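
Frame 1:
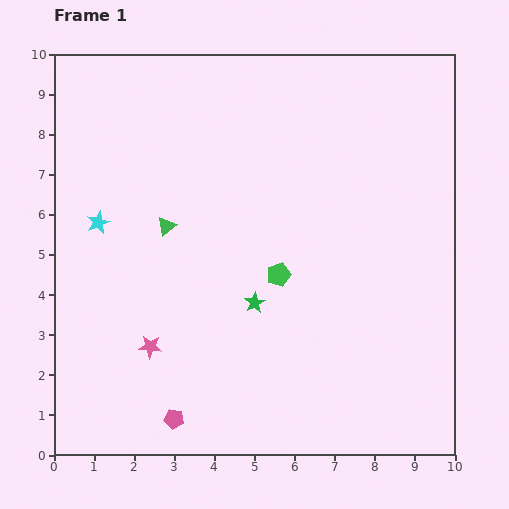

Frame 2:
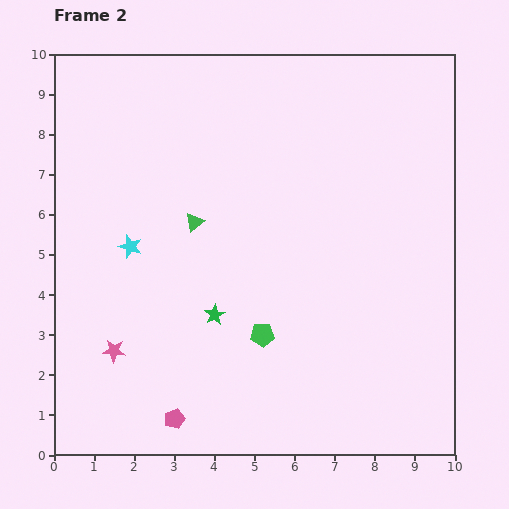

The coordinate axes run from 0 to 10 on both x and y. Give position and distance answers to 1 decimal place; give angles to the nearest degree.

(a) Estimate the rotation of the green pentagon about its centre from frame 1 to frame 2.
16° clockwise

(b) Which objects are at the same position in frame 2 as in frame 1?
the pink pentagon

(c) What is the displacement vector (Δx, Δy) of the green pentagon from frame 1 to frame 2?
(-0.4, -1.5)

The green pentagon was at (5.6, 4.5) in frame 1 and (5.2, 3.0) in frame 2.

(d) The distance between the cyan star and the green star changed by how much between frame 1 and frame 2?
-1.7

Distance in frame 1: 4.4. Distance in frame 2: 2.7.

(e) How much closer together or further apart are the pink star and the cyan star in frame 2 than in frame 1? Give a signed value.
-0.8

Distance in frame 1: 3.4. Distance in frame 2: 2.6.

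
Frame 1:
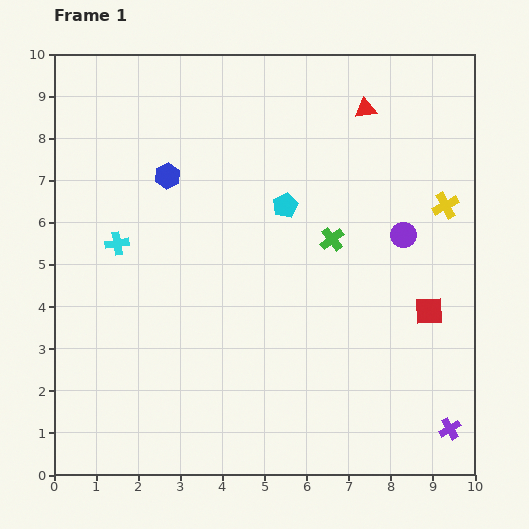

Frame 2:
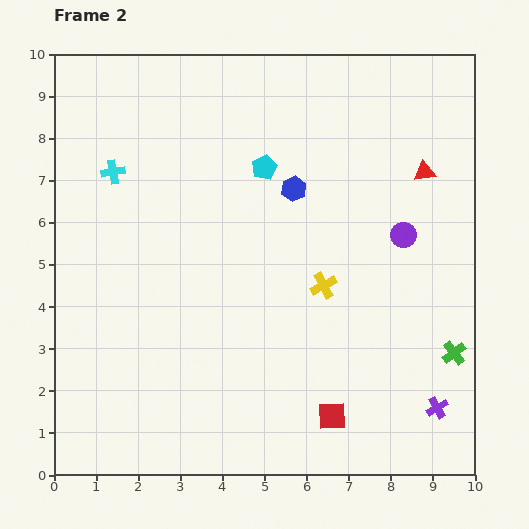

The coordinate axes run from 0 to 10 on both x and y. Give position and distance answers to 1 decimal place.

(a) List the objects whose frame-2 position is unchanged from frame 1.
the purple circle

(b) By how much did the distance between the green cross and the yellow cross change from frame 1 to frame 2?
+0.7

Distance in frame 1: 2.8. Distance in frame 2: 3.5.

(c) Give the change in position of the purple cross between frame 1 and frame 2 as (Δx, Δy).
(-0.3, 0.5)

The purple cross was at (9.4, 1.1) in frame 1 and (9.1, 1.6) in frame 2.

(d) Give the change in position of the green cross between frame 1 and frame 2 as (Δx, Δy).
(2.9, -2.7)

The green cross was at (6.6, 5.6) in frame 1 and (9.5, 2.9) in frame 2.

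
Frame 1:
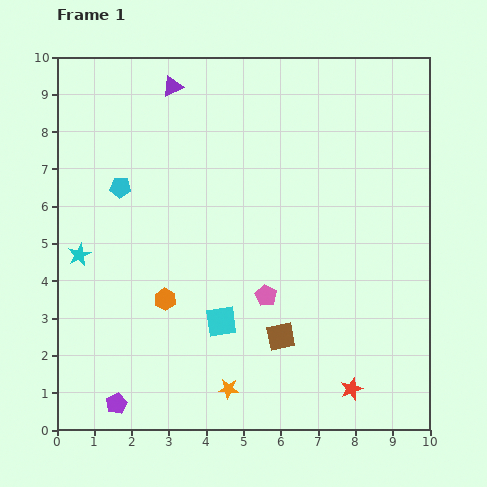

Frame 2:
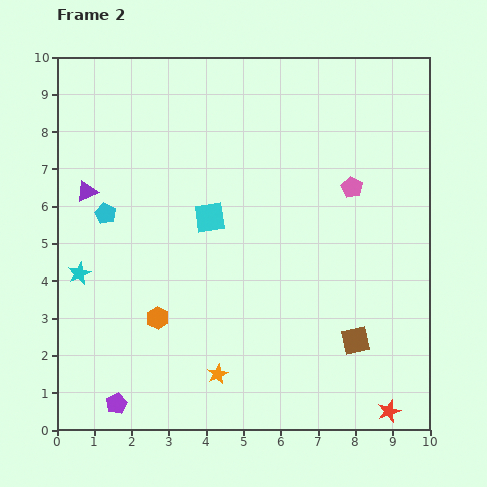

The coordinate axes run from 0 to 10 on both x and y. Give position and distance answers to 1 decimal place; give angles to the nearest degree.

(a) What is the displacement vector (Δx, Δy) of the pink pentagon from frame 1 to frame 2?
(2.3, 2.9)

The pink pentagon was at (5.6, 3.6) in frame 1 and (7.9, 6.5) in frame 2.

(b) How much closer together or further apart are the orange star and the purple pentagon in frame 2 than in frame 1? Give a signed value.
-0.2

Distance in frame 1: 3.0. Distance in frame 2: 2.8.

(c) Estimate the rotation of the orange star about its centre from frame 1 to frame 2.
30° counter-clockwise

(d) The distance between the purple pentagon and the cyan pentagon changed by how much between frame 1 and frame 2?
-0.7

Distance in frame 1: 5.8. Distance in frame 2: 5.1.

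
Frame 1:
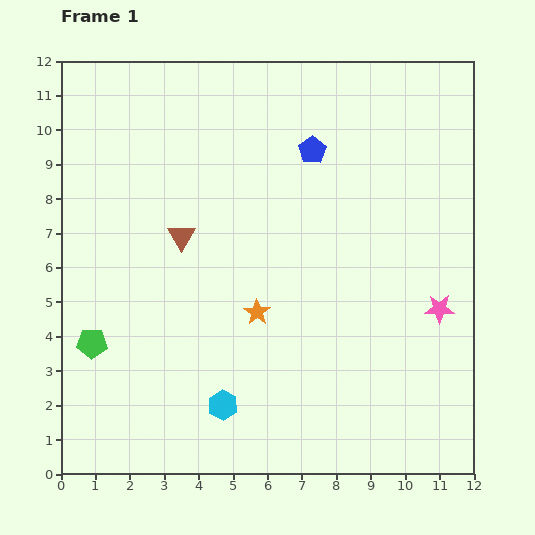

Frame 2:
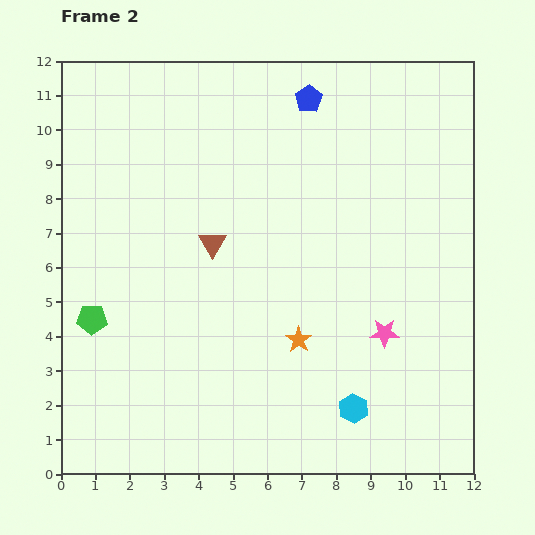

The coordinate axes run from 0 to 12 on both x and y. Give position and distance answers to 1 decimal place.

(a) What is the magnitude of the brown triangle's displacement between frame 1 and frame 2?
0.9

The brown triangle moved from (3.5, 6.9) to (4.4, 6.7), a distance of √(0.9² + 0.2²) ≈ 0.9.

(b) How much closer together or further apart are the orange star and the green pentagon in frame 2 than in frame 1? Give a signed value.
+1.1

Distance in frame 1: 4.9. Distance in frame 2: 6.0.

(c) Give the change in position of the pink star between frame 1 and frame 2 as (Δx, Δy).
(-1.6, -0.7)

The pink star was at (11.0, 4.8) in frame 1 and (9.4, 4.1) in frame 2.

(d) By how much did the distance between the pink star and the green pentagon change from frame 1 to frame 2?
-1.6

Distance in frame 1: 10.1. Distance in frame 2: 8.5.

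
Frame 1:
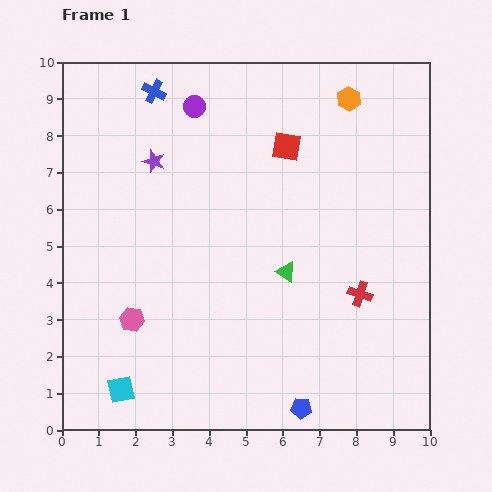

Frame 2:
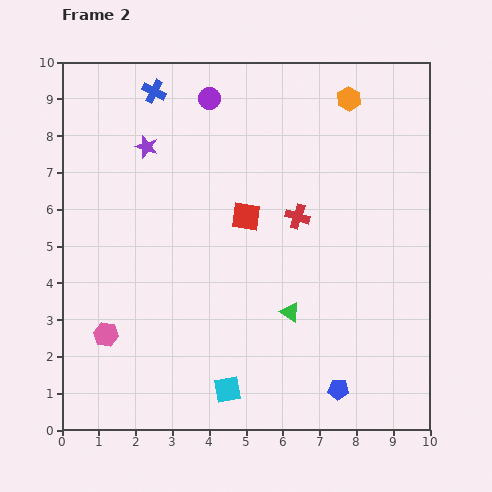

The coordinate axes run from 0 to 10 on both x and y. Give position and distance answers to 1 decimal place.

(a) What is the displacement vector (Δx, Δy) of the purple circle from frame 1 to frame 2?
(0.4, 0.2)

The purple circle was at (3.6, 8.8) in frame 1 and (4.0, 9.0) in frame 2.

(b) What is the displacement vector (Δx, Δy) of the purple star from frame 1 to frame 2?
(-0.2, 0.4)

The purple star was at (2.5, 7.3) in frame 1 and (2.3, 7.7) in frame 2.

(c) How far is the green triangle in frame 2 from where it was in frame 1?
1.1

The green triangle moved from (6.1, 4.3) to (6.2, 3.2), a distance of √(0.1² + 1.1²) ≈ 1.1.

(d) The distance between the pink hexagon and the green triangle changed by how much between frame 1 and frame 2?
+0.6

Distance in frame 1: 4.4. Distance in frame 2: 5.0.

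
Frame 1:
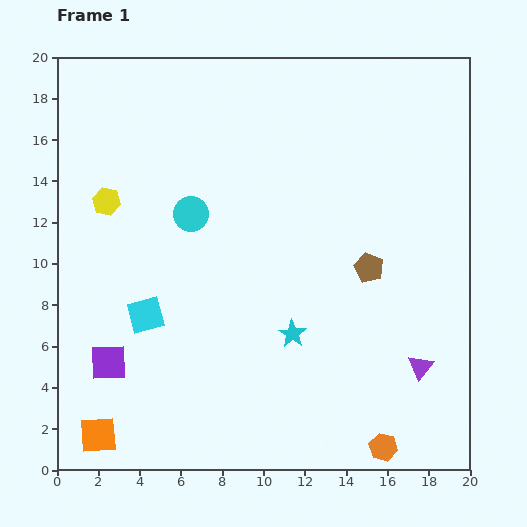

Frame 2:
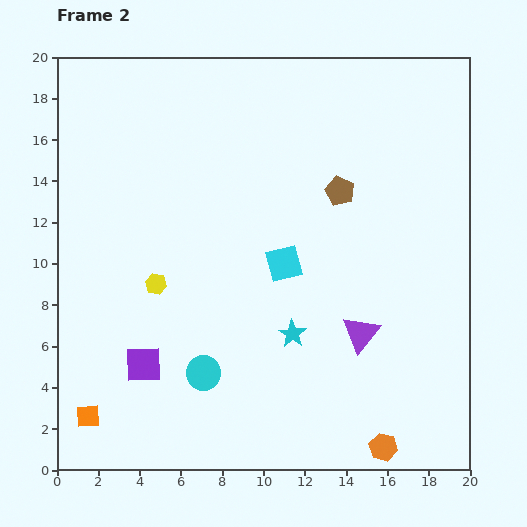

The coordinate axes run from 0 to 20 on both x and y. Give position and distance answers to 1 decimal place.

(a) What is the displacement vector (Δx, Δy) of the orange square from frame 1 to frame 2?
(-0.5, 0.9)

The orange square was at (2.0, 1.7) in frame 1 and (1.5, 2.6) in frame 2.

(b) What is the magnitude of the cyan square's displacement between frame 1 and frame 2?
7.2

The cyan square moved from (4.3, 7.5) to (11.0, 10.0), a distance of √(6.7² + 2.5²) ≈ 7.2.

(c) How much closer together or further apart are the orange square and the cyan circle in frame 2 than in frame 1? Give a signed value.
-5.6

Distance in frame 1: 11.6. Distance in frame 2: 6.0.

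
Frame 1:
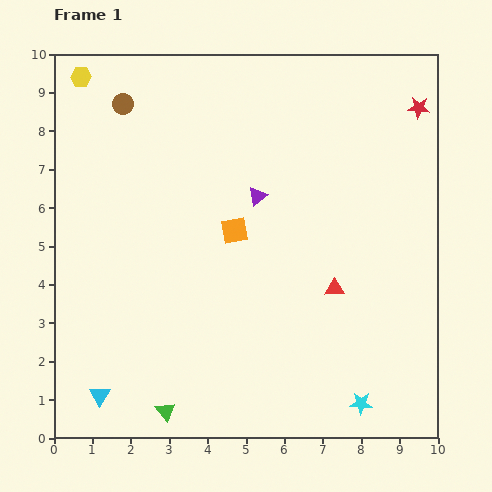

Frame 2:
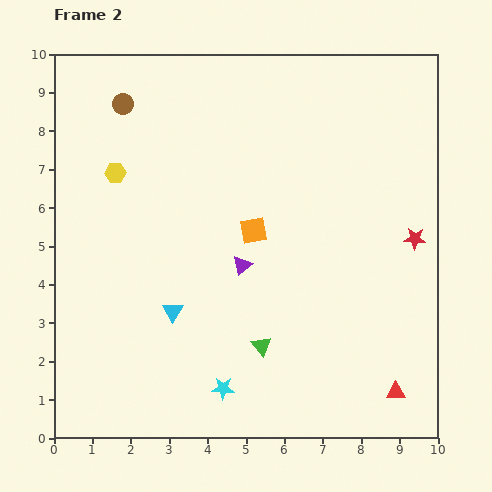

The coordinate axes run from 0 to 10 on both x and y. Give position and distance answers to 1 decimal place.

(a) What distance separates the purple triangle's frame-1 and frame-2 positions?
1.8

The purple triangle moved from (5.3, 6.3) to (4.9, 4.5), a distance of √(0.4² + 1.8²) ≈ 1.8.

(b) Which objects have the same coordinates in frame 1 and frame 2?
the brown circle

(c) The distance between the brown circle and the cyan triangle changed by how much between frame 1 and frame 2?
-2.0

Distance in frame 1: 7.6. Distance in frame 2: 5.6.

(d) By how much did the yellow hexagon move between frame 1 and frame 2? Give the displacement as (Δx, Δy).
(0.9, -2.5)

The yellow hexagon was at (0.7, 9.4) in frame 1 and (1.6, 6.9) in frame 2.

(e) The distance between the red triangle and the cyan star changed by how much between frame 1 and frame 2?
+1.4

Distance in frame 1: 3.1. Distance in frame 2: 4.5.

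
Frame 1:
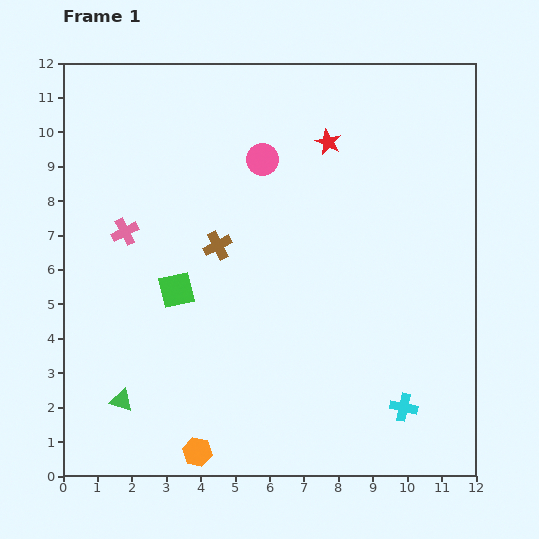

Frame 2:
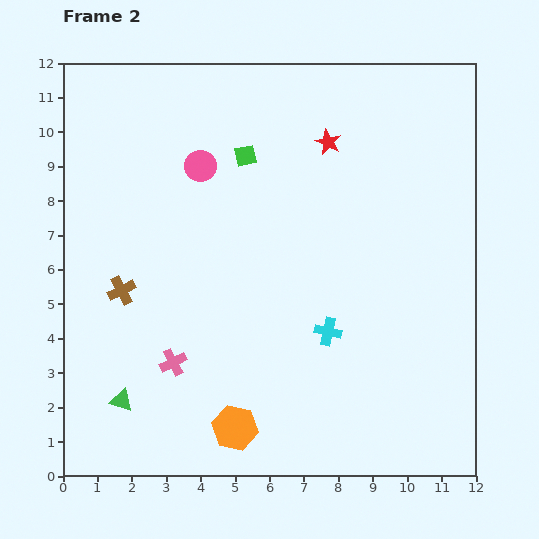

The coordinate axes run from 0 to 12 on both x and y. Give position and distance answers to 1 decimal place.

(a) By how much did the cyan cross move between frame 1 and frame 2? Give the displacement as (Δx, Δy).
(-2.2, 2.2)

The cyan cross was at (9.9, 2.0) in frame 1 and (7.7, 4.2) in frame 2.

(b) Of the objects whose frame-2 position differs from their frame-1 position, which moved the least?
the orange hexagon

(moved 1.3)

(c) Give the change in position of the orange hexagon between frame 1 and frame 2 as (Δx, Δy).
(1.1, 0.7)

The orange hexagon was at (3.9, 0.7) in frame 1 and (5.0, 1.4) in frame 2.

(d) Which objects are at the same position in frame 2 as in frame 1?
the red star, the green triangle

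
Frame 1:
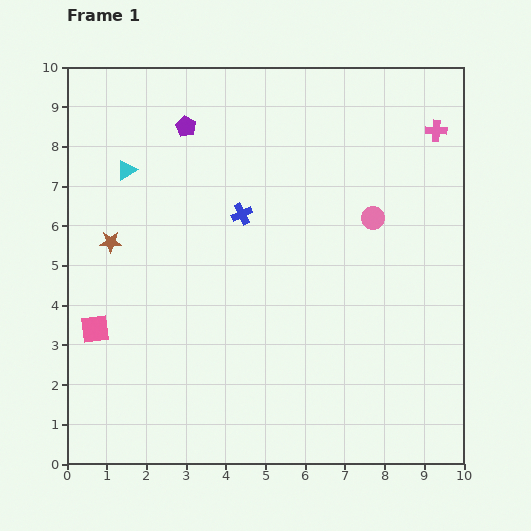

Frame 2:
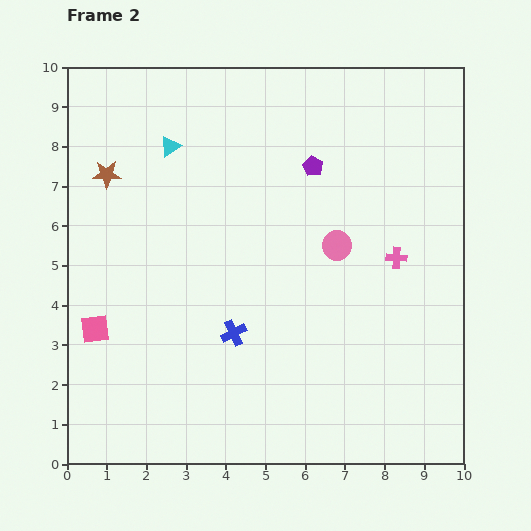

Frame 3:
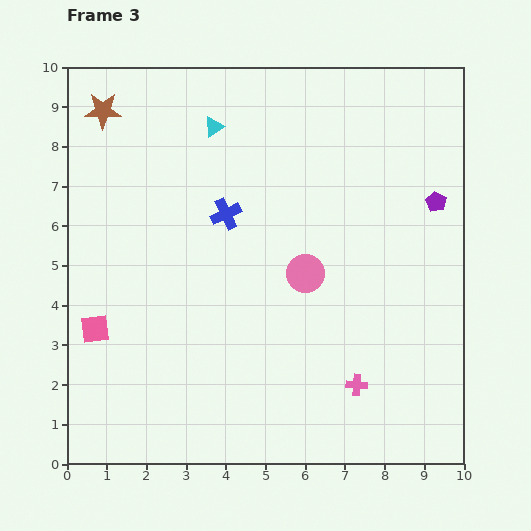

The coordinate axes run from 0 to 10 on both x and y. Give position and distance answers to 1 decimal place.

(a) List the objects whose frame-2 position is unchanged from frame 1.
the pink square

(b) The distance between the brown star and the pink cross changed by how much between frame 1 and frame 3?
+0.7

Distance in frame 1: 8.7. Distance in frame 3: 9.4.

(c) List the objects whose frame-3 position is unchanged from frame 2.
the pink square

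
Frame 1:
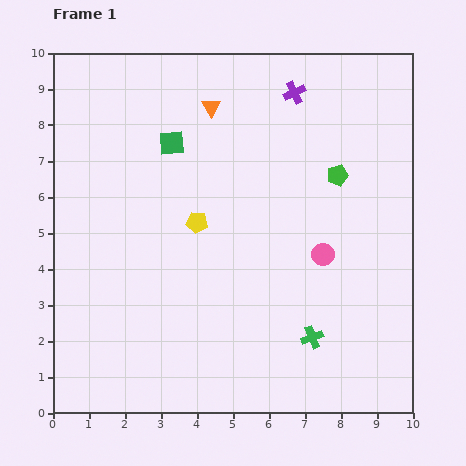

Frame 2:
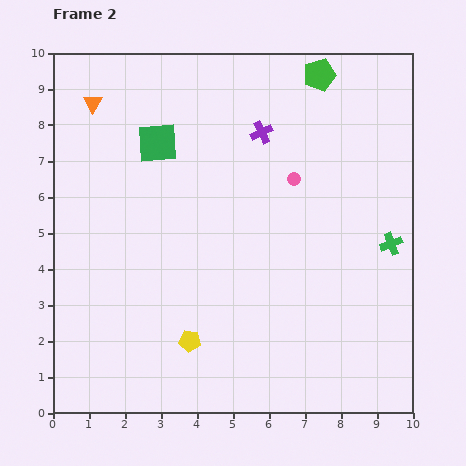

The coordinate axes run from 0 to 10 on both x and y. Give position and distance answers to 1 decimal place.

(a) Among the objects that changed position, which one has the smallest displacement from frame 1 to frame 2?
the green square

(moved 0.4)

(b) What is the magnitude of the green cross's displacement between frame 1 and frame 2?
3.4

The green cross moved from (7.2, 2.1) to (9.4, 4.7), a distance of √(2.2² + 2.6²) ≈ 3.4.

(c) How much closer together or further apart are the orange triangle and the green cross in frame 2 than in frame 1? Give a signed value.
+2.2

Distance in frame 1: 7.0. Distance in frame 2: 9.2.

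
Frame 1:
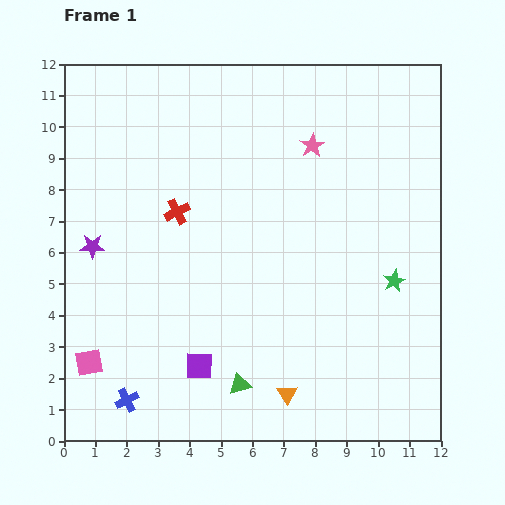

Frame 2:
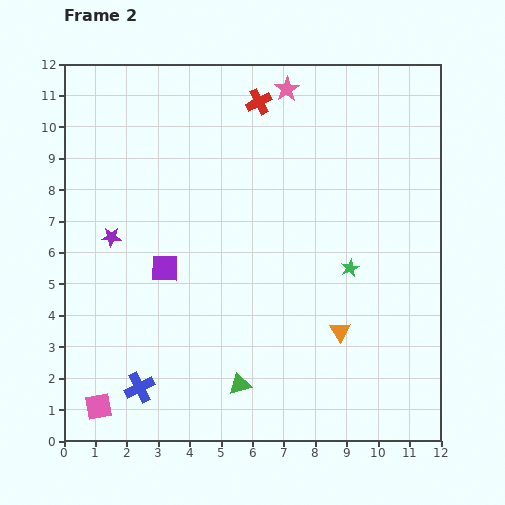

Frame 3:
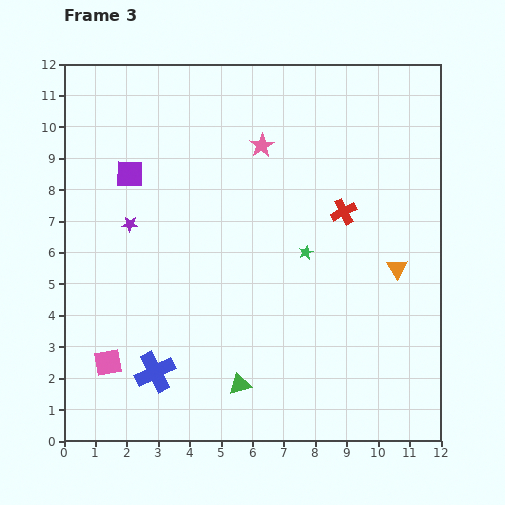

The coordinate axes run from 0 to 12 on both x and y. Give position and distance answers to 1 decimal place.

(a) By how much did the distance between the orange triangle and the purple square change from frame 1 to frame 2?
+3.0

Distance in frame 1: 2.9. Distance in frame 2: 5.9.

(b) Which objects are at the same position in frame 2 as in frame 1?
the green triangle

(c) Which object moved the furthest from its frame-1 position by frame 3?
the purple square

(moved 6.5; next 5.3)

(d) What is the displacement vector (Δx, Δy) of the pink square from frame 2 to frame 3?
(0.3, 1.4)

The pink square was at (1.1, 1.1) in frame 2 and (1.4, 2.5) in frame 3.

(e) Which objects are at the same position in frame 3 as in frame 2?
the green triangle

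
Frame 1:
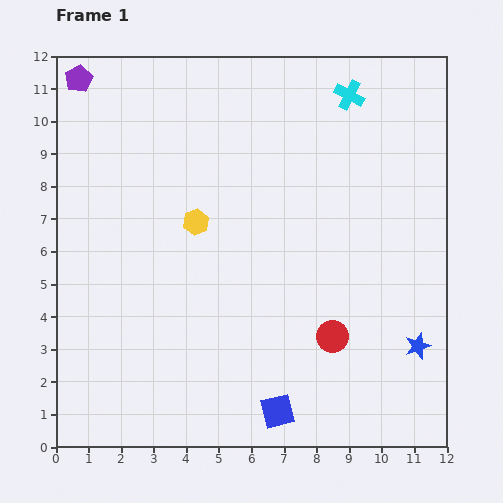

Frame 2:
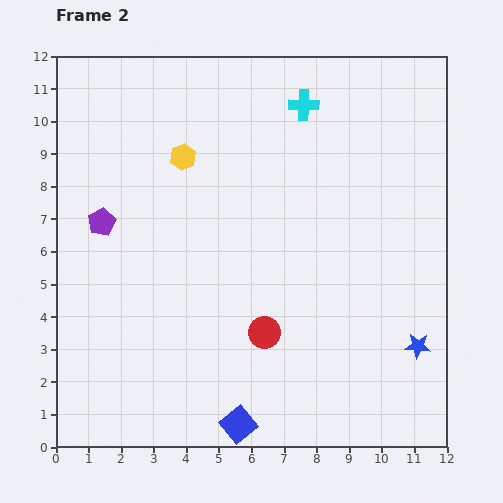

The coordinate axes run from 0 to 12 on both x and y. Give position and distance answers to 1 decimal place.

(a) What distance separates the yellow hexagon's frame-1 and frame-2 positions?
2.0

The yellow hexagon moved from (4.3, 6.9) to (3.9, 8.9), a distance of √(0.4² + 2.0²) ≈ 2.0.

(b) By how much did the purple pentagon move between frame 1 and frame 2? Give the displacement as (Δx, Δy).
(0.7, -4.4)

The purple pentagon was at (0.7, 11.3) in frame 1 and (1.4, 6.9) in frame 2.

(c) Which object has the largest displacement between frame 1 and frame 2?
the purple pentagon

(moved 4.5; next 2.1)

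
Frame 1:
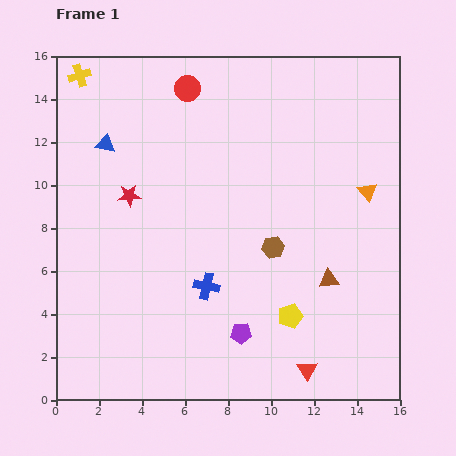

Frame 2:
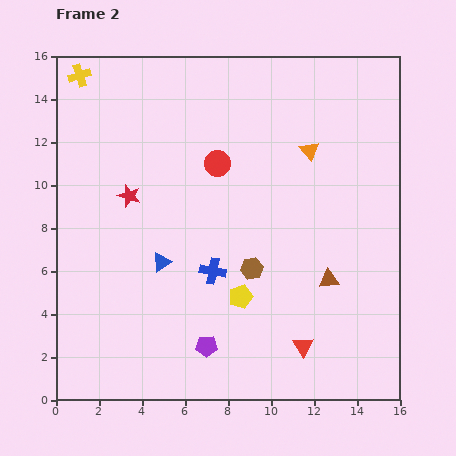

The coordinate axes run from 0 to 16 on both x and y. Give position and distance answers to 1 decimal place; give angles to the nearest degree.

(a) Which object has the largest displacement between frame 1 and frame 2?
the blue triangle

(moved 6.1; next 3.8)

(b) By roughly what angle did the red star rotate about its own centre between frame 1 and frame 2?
22° clockwise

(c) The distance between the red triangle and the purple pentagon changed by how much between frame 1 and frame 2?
+1.0

Distance in frame 1: 3.5. Distance in frame 2: 4.5.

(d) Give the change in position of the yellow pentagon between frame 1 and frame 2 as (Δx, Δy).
(-2.3, 0.9)

The yellow pentagon was at (10.9, 3.9) in frame 1 and (8.6, 4.8) in frame 2.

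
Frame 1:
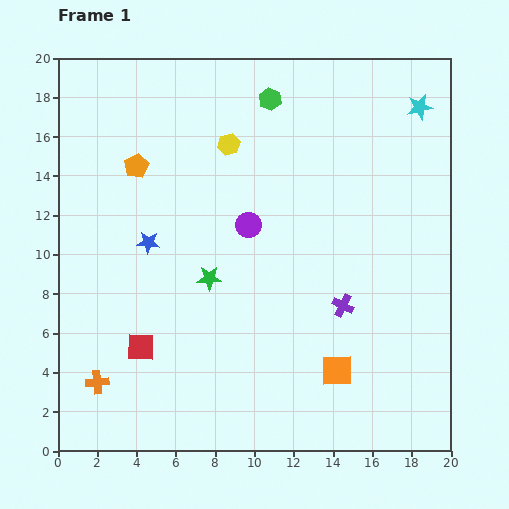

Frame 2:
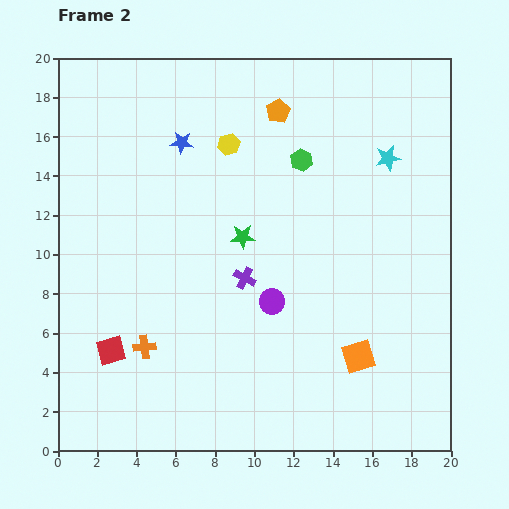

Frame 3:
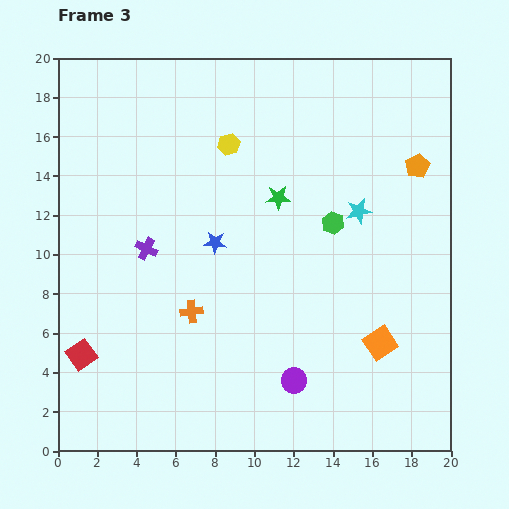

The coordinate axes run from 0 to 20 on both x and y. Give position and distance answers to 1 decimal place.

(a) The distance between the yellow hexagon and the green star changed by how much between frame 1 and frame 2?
-2.1

Distance in frame 1: 6.9. Distance in frame 2: 4.8.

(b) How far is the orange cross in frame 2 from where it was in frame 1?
3.0

The orange cross moved from (2.0, 3.5) to (4.4, 5.3), a distance of √(2.4² + 1.8²) ≈ 3.0.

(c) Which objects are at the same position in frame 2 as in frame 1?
the yellow hexagon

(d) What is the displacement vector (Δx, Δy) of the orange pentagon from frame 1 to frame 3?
(14.3, 0.0)

The orange pentagon was at (4.0, 14.5) in frame 1 and (18.3, 14.5) in frame 3.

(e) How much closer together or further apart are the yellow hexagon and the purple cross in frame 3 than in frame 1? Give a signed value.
-3.2

Distance in frame 1: 10.0. Distance in frame 3: 6.8.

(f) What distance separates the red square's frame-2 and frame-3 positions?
1.5

The red square moved from (2.7, 5.1) to (1.2, 4.9), a distance of √(1.5² + 0.2²) ≈ 1.5.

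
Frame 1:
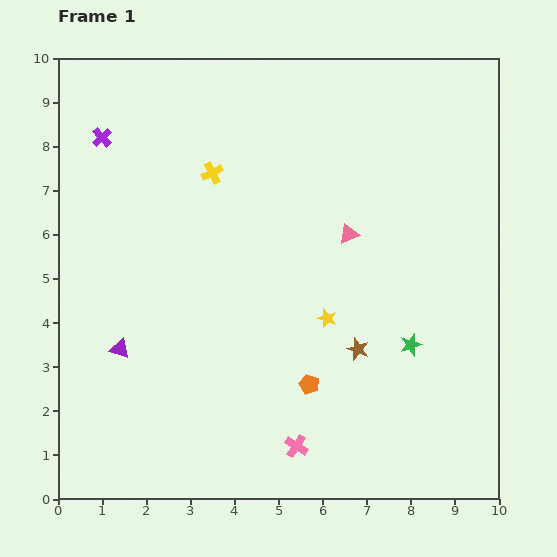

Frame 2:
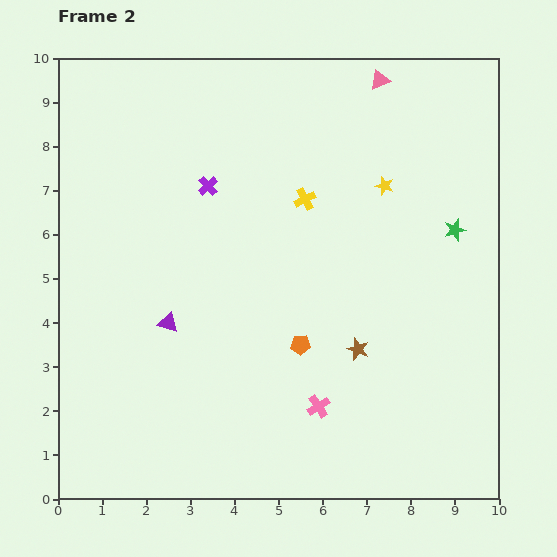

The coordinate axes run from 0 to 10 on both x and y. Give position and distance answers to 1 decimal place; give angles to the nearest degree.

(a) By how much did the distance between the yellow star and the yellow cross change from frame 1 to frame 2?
-2.4

Distance in frame 1: 4.2. Distance in frame 2: 1.8.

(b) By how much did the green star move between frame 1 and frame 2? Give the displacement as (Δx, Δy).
(1.0, 2.6)

The green star was at (8.0, 3.5) in frame 1 and (9.0, 6.1) in frame 2.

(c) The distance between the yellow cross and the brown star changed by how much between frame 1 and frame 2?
-1.6

Distance in frame 1: 5.2. Distance in frame 2: 3.6.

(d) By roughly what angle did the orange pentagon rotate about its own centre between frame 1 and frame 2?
23° counter-clockwise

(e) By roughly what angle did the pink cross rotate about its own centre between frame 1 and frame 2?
25° clockwise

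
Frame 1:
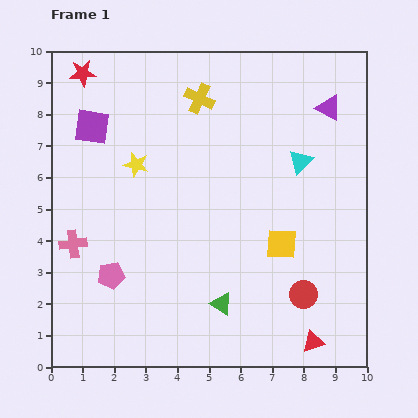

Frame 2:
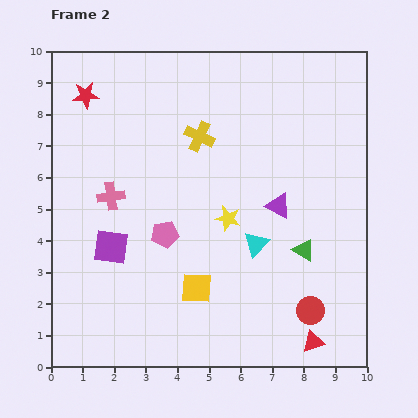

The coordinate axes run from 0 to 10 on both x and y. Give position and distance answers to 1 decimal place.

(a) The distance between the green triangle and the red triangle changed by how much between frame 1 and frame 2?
-0.2

Distance in frame 1: 3.1. Distance in frame 2: 2.9.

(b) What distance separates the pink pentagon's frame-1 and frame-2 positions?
2.1

The pink pentagon moved from (1.9, 2.9) to (3.6, 4.2), a distance of √(1.7² + 1.3²) ≈ 2.1.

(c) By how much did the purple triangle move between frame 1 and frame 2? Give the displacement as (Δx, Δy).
(-1.6, -3.1)

The purple triangle was at (8.8, 8.2) in frame 1 and (7.2, 5.1) in frame 2.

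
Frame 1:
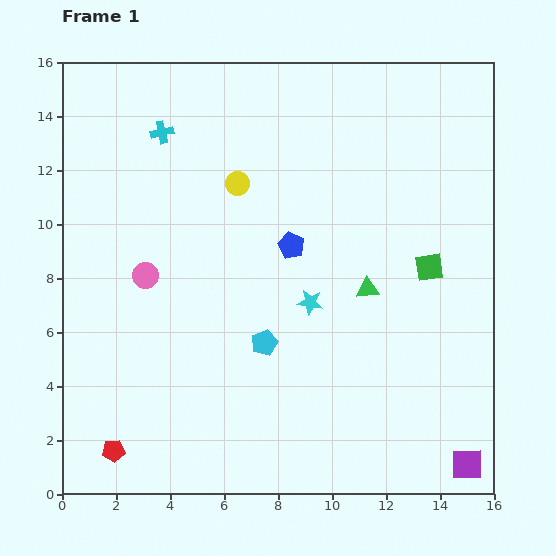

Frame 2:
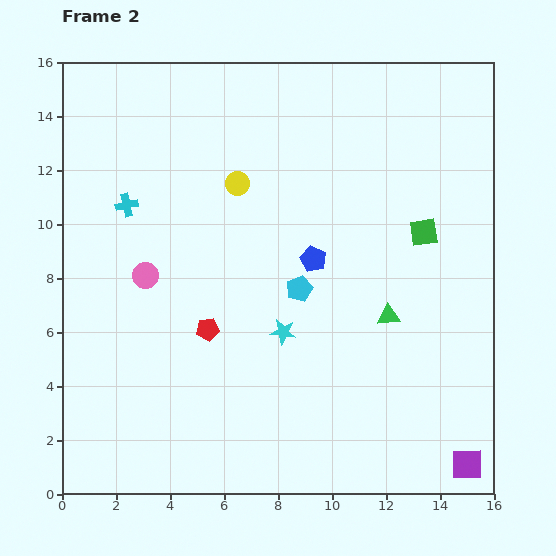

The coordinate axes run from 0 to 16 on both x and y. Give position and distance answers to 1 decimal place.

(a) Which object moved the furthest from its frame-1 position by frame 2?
the red pentagon

(moved 5.7; next 3.0)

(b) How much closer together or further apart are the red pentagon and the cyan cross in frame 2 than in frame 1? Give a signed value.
-6.4

Distance in frame 1: 11.9. Distance in frame 2: 5.5.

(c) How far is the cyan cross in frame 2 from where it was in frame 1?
3.0

The cyan cross moved from (3.7, 13.4) to (2.4, 10.7), a distance of √(1.3² + 2.7²) ≈ 3.0.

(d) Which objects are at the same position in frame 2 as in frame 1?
the pink circle, the yellow circle, the purple square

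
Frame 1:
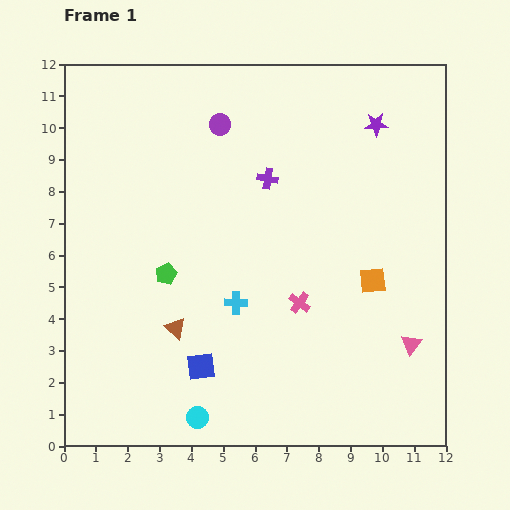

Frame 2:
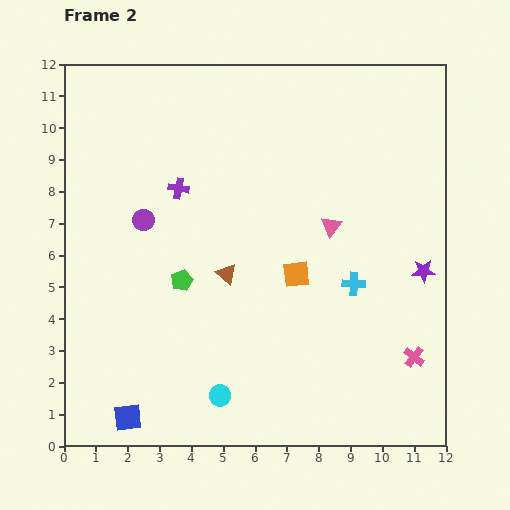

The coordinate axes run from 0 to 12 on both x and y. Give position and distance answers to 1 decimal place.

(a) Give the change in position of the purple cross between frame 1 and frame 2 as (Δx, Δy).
(-2.8, -0.3)

The purple cross was at (6.4, 8.4) in frame 1 and (3.6, 8.1) in frame 2.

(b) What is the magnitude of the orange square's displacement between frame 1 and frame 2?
2.4

The orange square moved from (9.7, 5.2) to (7.3, 5.4), a distance of √(2.4² + 0.2²) ≈ 2.4.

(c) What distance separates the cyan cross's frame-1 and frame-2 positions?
3.7

The cyan cross moved from (5.4, 4.5) to (9.1, 5.1), a distance of √(3.7² + 0.6²) ≈ 3.7.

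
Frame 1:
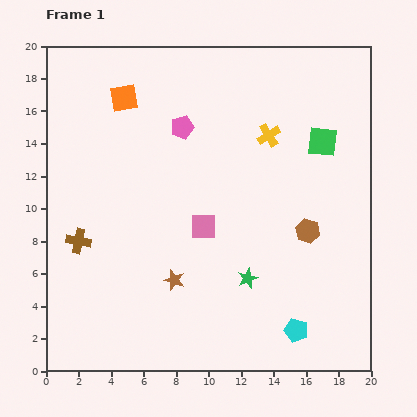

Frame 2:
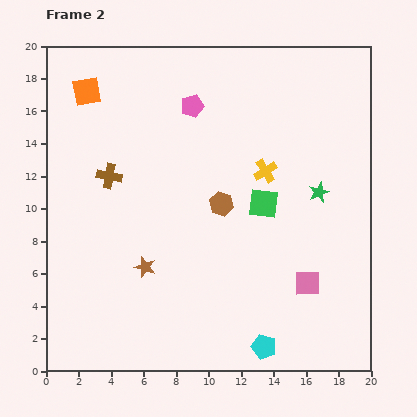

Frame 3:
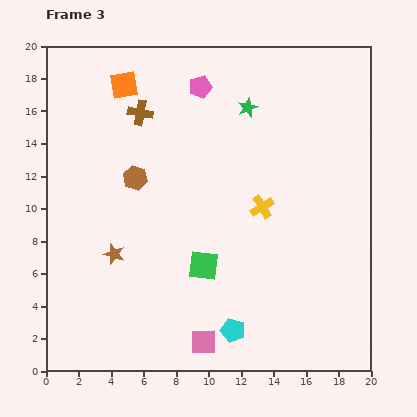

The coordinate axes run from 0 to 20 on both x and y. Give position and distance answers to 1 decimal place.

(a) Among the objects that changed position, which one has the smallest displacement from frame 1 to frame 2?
the pink pentagon

(moved 1.4)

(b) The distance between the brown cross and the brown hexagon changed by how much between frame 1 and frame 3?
-10.1

Distance in frame 1: 14.1. Distance in frame 3: 4.0.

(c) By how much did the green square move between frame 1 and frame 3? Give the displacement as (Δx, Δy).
(-7.3, -7.6)

The green square was at (17.0, 14.1) in frame 1 and (9.7, 6.5) in frame 3.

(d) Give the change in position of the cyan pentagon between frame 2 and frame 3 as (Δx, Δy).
(-1.9, 1.0)

The cyan pentagon was at (13.4, 1.5) in frame 2 and (11.5, 2.5) in frame 3.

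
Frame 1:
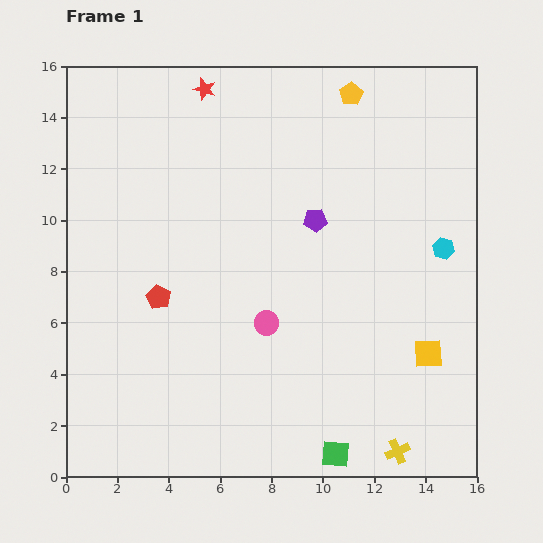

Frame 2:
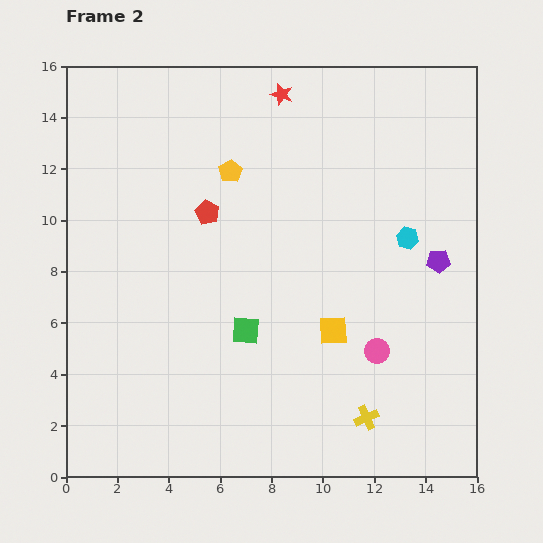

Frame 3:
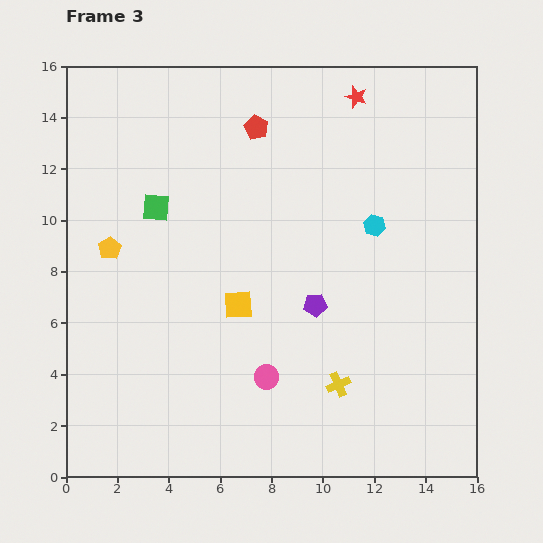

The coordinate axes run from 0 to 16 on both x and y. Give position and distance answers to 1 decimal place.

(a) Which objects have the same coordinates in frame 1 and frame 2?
none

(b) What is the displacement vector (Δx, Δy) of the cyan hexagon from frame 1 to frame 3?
(-2.7, 0.9)

The cyan hexagon was at (14.7, 8.9) in frame 1 and (12.0, 9.8) in frame 3.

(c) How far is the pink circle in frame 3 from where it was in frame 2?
4.4

The pink circle moved from (12.1, 4.9) to (7.8, 3.9), a distance of √(4.3² + 1.0²) ≈ 4.4.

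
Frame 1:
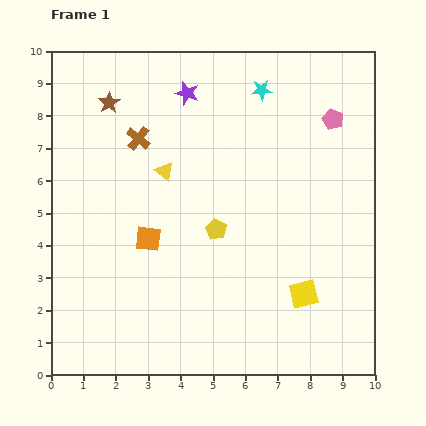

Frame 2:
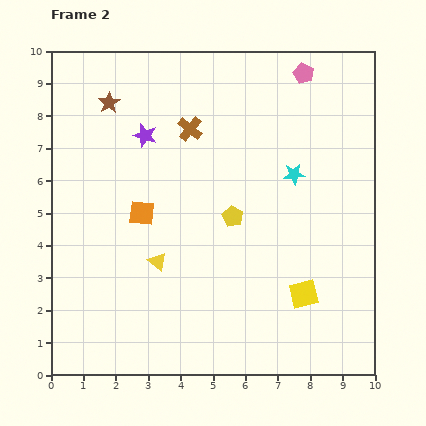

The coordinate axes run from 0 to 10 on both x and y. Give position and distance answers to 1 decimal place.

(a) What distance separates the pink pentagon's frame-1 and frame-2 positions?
1.7

The pink pentagon moved from (8.7, 7.9) to (7.8, 9.3), a distance of √(0.9² + 1.4²) ≈ 1.7.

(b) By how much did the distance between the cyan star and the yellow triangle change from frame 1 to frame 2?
+1.1

Distance in frame 1: 3.9. Distance in frame 2: 5.0.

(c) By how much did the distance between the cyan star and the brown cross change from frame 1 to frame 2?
-0.6

Distance in frame 1: 4.1. Distance in frame 2: 3.5.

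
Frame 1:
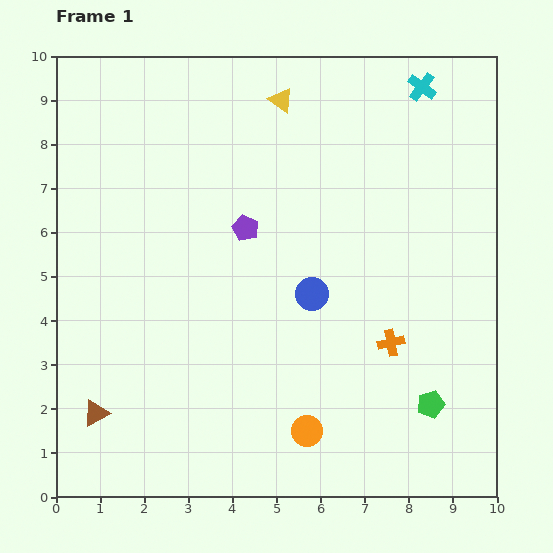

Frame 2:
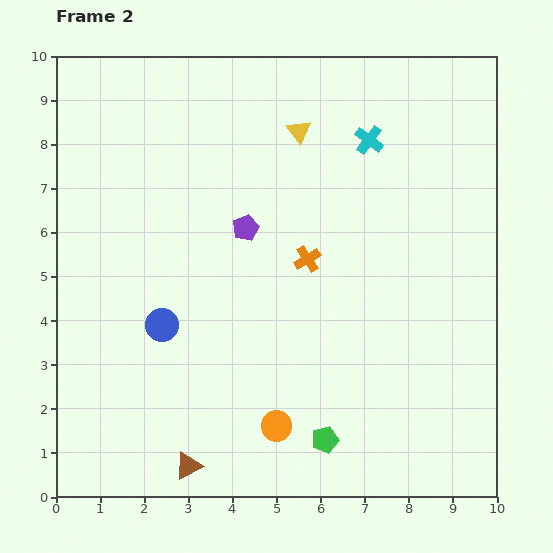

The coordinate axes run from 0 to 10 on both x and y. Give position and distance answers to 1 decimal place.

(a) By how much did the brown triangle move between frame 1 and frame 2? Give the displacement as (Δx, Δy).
(2.1, -1.2)

The brown triangle was at (0.9, 1.9) in frame 1 and (3.0, 0.7) in frame 2.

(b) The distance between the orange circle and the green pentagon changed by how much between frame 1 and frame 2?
-1.8

Distance in frame 1: 2.9. Distance in frame 2: 1.1.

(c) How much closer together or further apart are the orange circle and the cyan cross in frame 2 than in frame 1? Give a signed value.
-1.4

Distance in frame 1: 8.2. Distance in frame 2: 6.8.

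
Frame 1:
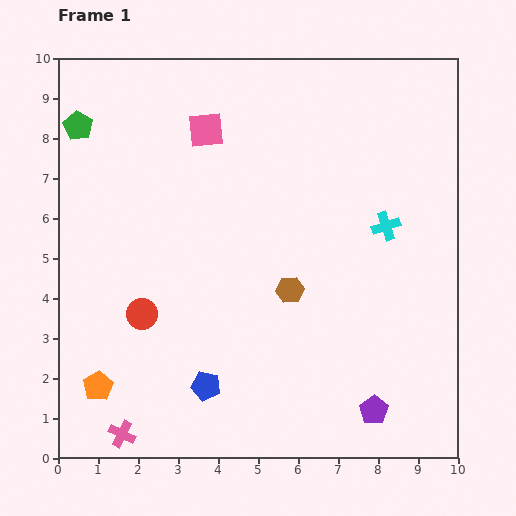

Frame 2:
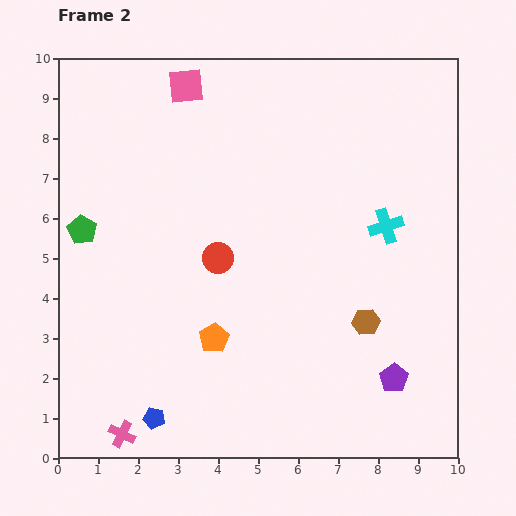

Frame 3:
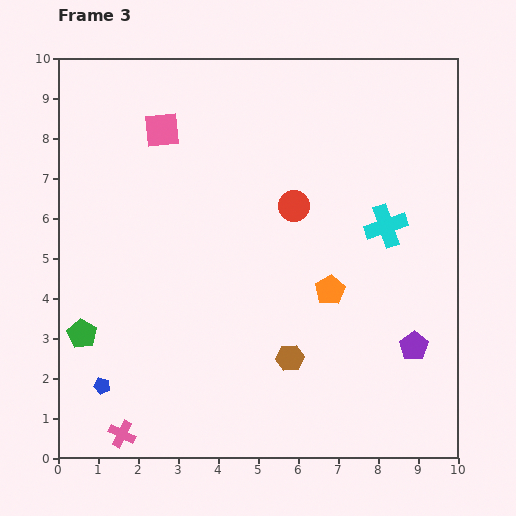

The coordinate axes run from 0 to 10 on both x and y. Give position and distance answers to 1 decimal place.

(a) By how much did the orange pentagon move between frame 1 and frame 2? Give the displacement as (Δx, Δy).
(2.9, 1.2)

The orange pentagon was at (1.0, 1.8) in frame 1 and (3.9, 3.0) in frame 2.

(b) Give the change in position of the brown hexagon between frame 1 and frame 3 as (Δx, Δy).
(0.0, -1.7)

The brown hexagon was at (5.8, 4.2) in frame 1 and (5.8, 2.5) in frame 3.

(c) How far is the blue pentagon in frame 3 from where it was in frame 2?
1.5

The blue pentagon moved from (2.4, 1.0) to (1.1, 1.8), a distance of √(1.3² + 0.8²) ≈ 1.5.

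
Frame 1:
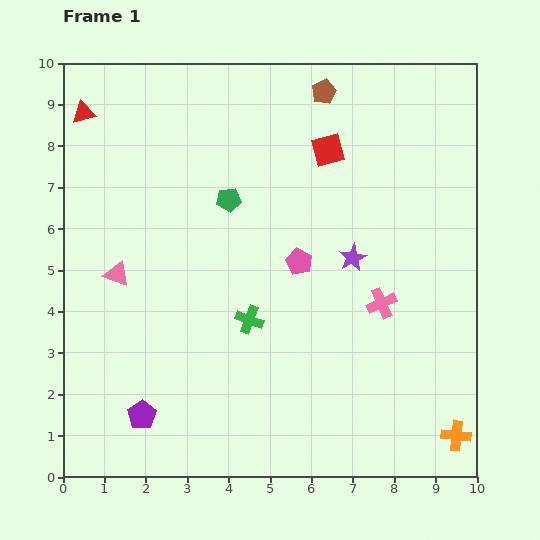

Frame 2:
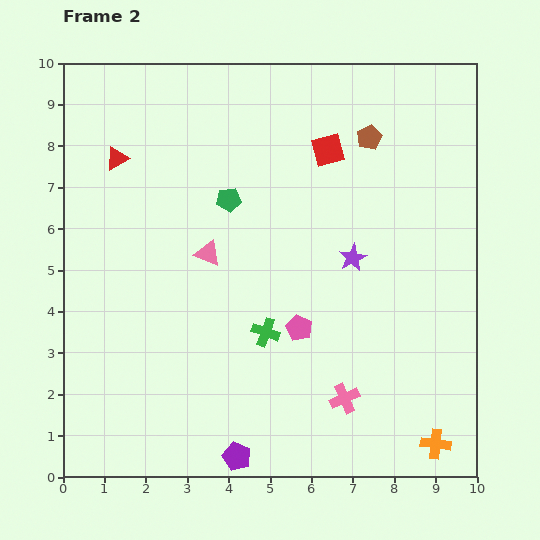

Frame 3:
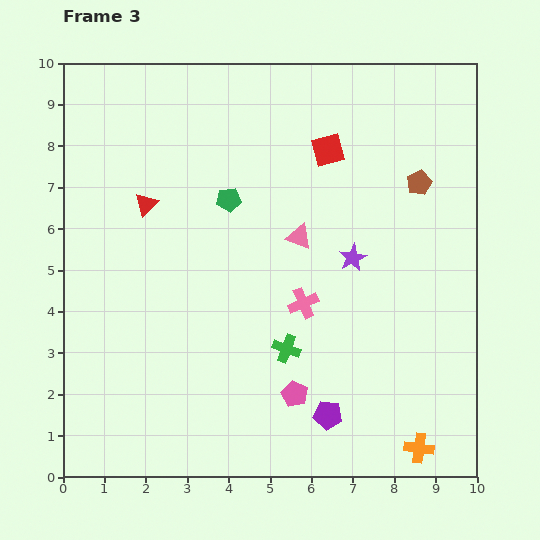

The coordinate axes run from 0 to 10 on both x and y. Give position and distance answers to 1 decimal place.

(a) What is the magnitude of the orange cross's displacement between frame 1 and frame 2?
0.5

The orange cross moved from (9.5, 1.0) to (9.0, 0.8), a distance of √(0.5² + 0.2²) ≈ 0.5.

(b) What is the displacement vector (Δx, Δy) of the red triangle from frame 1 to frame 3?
(1.5, -2.2)

The red triangle was at (0.5, 8.8) in frame 1 and (2.0, 6.6) in frame 3.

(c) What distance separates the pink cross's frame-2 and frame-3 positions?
2.5

The pink cross moved from (6.8, 1.9) to (5.8, 4.2), a distance of √(1.0² + 2.3²) ≈ 2.5.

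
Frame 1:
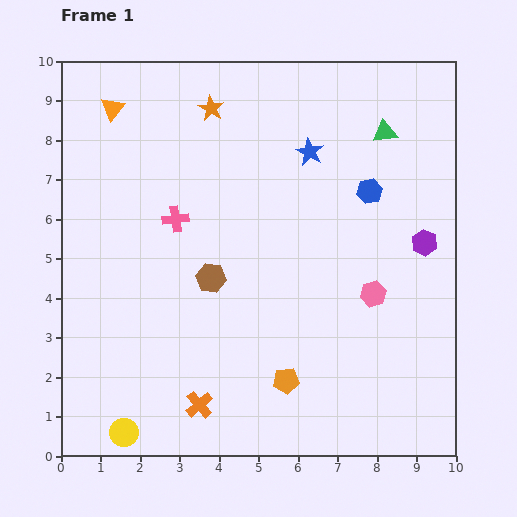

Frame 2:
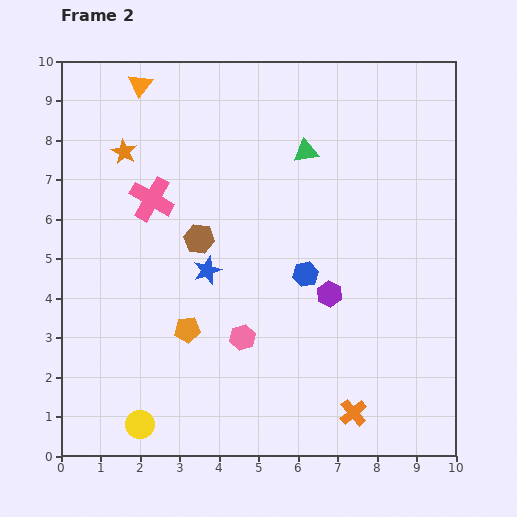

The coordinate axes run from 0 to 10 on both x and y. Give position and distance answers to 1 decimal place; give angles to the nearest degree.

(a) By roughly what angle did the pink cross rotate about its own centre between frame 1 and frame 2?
38° clockwise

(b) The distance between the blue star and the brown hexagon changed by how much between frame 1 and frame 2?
-3.3

Distance in frame 1: 4.1. Distance in frame 2: 0.8.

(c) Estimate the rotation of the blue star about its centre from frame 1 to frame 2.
23° clockwise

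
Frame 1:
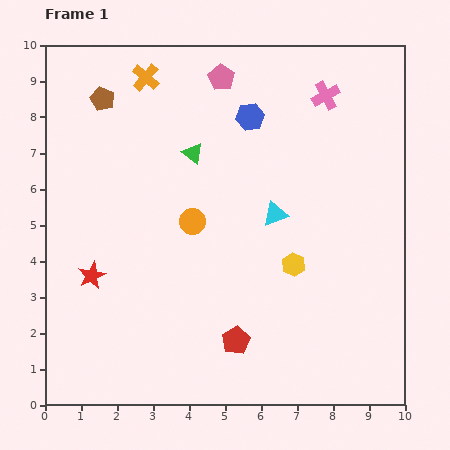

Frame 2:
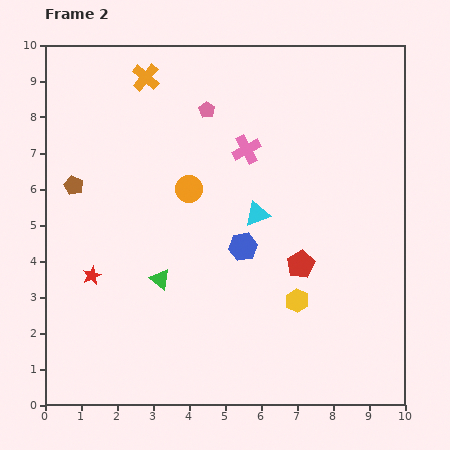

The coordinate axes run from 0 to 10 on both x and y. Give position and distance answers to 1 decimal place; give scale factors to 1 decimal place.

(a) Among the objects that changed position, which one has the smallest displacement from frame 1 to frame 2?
the cyan triangle

(moved 0.5)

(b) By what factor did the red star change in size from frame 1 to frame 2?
0.7×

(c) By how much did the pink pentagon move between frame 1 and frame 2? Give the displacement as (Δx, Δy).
(-0.4, -0.9)

The pink pentagon was at (4.9, 9.1) in frame 1 and (4.5, 8.2) in frame 2.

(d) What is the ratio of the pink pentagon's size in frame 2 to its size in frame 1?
0.6×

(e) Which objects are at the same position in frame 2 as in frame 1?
the orange cross, the red star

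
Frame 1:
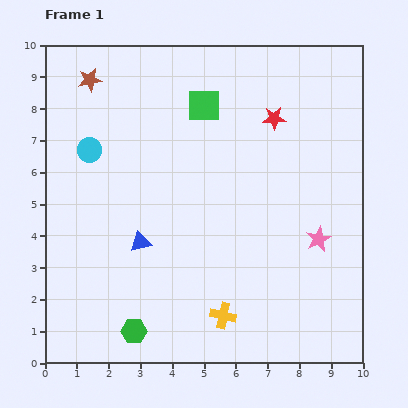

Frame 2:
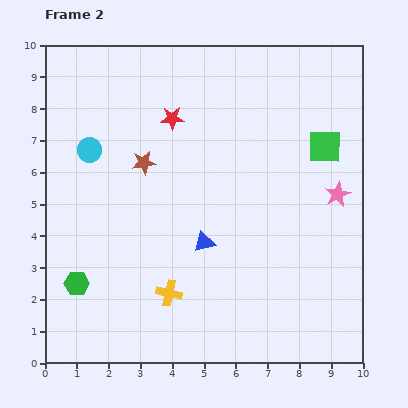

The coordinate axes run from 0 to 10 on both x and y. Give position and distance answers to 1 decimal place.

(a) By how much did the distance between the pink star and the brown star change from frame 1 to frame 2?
-2.6

Distance in frame 1: 8.8. Distance in frame 2: 6.2.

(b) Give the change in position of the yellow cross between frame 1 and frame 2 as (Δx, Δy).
(-1.7, 0.7)

The yellow cross was at (5.6, 1.5) in frame 1 and (3.9, 2.2) in frame 2.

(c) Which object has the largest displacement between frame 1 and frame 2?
the green square

(moved 4.0; next 3.2)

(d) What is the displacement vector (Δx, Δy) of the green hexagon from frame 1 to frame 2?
(-1.8, 1.5)

The green hexagon was at (2.8, 1.0) in frame 1 and (1.0, 2.5) in frame 2.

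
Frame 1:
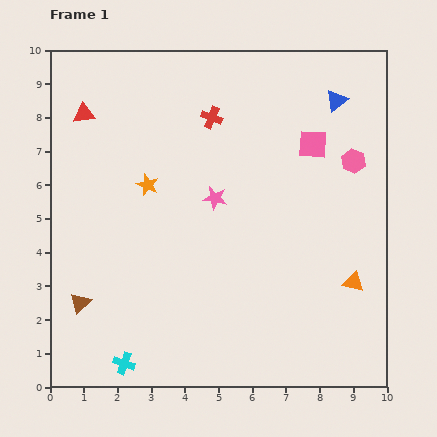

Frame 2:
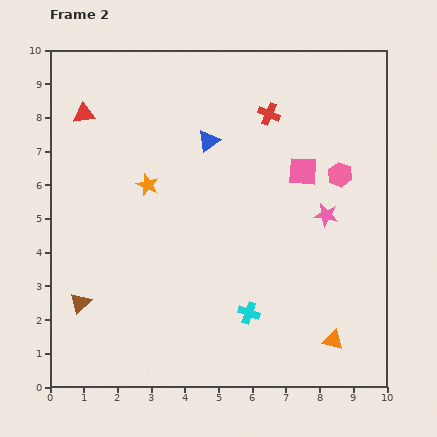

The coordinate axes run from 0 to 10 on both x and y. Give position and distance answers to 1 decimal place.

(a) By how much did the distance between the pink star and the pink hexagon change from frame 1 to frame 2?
-2.9

Distance in frame 1: 4.2. Distance in frame 2: 1.3.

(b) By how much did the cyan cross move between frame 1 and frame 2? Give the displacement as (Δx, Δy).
(3.7, 1.5)

The cyan cross was at (2.2, 0.7) in frame 1 and (5.9, 2.2) in frame 2.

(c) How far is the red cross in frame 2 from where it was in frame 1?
1.7

The red cross moved from (4.8, 8.0) to (6.5, 8.1), a distance of √(1.7² + 0.1²) ≈ 1.7.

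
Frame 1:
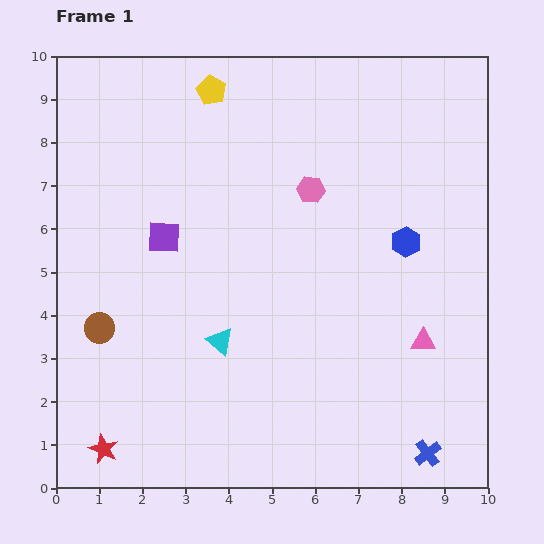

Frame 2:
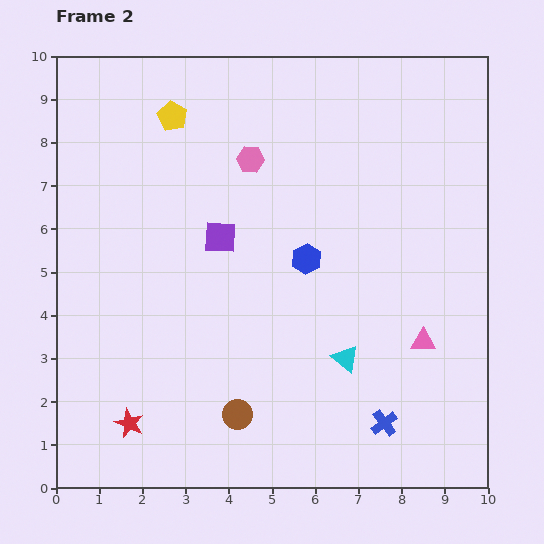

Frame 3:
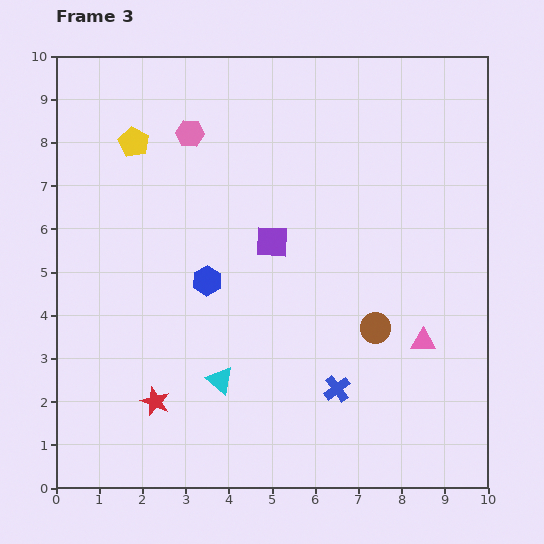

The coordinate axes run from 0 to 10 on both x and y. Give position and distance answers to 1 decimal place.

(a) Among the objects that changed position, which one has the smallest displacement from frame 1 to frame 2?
the red star

(moved 0.8)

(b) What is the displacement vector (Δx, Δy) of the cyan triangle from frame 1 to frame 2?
(2.9, -0.4)

The cyan triangle was at (3.8, 3.4) in frame 1 and (6.7, 3.0) in frame 2.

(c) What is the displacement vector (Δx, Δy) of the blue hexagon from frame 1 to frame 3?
(-4.6, -0.9)

The blue hexagon was at (8.1, 5.7) in frame 1 and (3.5, 4.8) in frame 3.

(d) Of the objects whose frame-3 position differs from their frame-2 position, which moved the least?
the red star

(moved 0.8)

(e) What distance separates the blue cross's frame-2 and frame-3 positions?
1.4

The blue cross moved from (7.6, 1.5) to (6.5, 2.3), a distance of √(1.1² + 0.8²) ≈ 1.4.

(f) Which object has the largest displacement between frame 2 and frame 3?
the brown circle

(moved 3.8; next 2.9)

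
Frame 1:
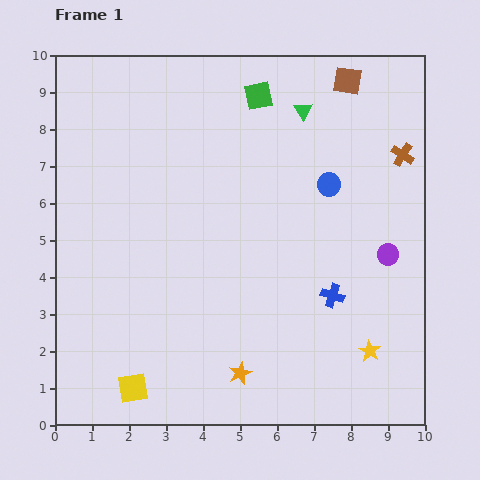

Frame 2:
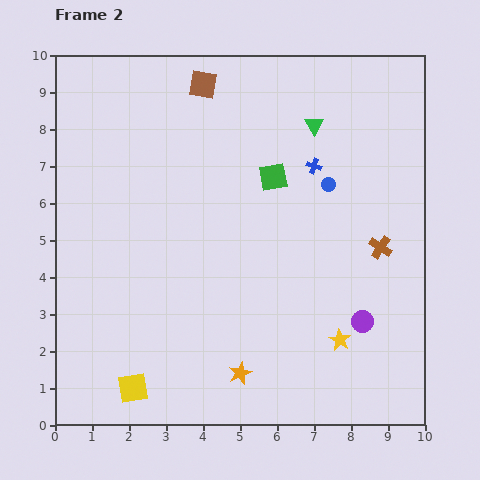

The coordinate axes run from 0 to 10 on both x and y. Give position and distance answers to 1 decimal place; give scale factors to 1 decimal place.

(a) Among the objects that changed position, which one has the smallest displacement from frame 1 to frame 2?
the green triangle

(moved 0.5)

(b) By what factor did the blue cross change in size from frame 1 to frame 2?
0.6×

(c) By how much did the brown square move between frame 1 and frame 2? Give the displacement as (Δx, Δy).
(-3.9, -0.1)

The brown square was at (7.9, 9.3) in frame 1 and (4.0, 9.2) in frame 2.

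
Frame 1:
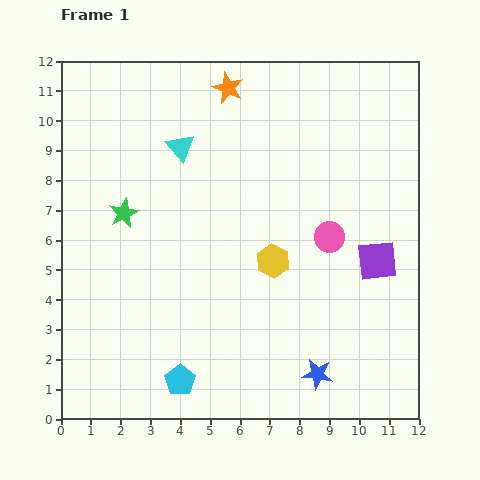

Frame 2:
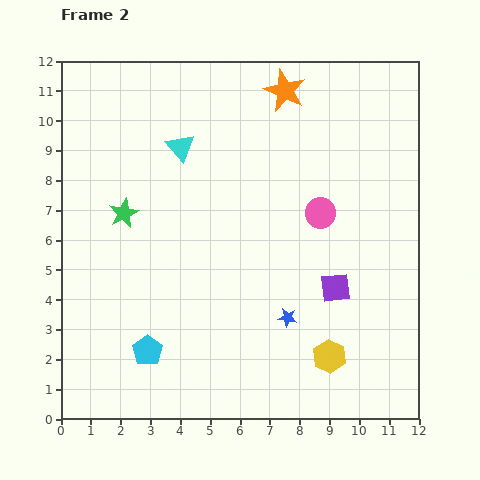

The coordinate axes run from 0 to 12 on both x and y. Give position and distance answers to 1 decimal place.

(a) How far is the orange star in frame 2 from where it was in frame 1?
1.9

The orange star moved from (5.6, 11.1) to (7.5, 11.0), a distance of √(1.9² + 0.1²) ≈ 1.9.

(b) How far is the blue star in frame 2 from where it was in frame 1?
2.1

The blue star moved from (8.6, 1.5) to (7.6, 3.4), a distance of √(1.0² + 1.9²) ≈ 2.1.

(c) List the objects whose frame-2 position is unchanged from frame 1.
the cyan triangle, the green star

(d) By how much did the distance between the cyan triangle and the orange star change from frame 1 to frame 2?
+1.4

Distance in frame 1: 2.6. Distance in frame 2: 4.0.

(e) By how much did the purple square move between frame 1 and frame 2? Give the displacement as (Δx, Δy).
(-1.4, -0.9)

The purple square was at (10.6, 5.3) in frame 1 and (9.2, 4.4) in frame 2.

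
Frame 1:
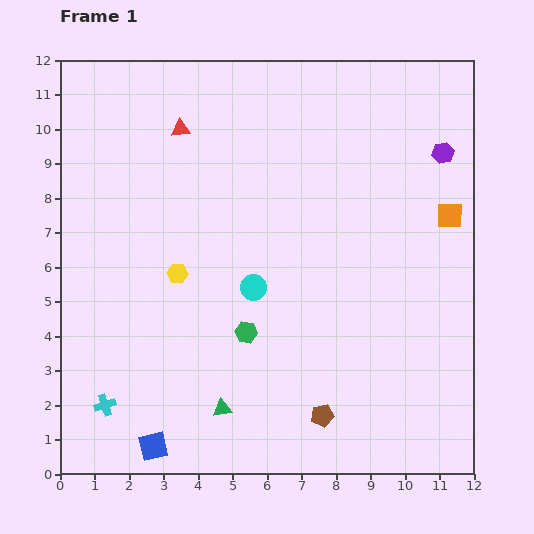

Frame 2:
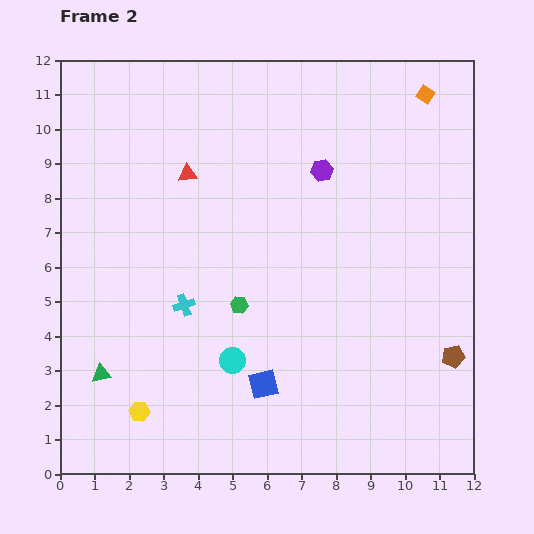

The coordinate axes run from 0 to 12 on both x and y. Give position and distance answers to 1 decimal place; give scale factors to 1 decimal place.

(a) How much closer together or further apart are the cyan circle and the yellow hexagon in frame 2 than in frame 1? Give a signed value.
+0.9

Distance in frame 1: 2.2. Distance in frame 2: 3.1.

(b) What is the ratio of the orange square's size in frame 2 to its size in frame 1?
0.6×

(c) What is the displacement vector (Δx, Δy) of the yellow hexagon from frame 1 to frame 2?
(-1.1, -4.0)

The yellow hexagon was at (3.4, 5.8) in frame 1 and (2.3, 1.8) in frame 2.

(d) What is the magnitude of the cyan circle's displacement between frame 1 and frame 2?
2.2

The cyan circle moved from (5.6, 5.4) to (5.0, 3.3), a distance of √(0.6² + 2.1²) ≈ 2.2.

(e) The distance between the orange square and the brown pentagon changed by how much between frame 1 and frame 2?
+0.7

Distance in frame 1: 6.9. Distance in frame 2: 7.6.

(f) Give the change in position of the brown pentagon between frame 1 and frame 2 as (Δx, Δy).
(3.8, 1.7)

The brown pentagon was at (7.6, 1.7) in frame 1 and (11.4, 3.4) in frame 2.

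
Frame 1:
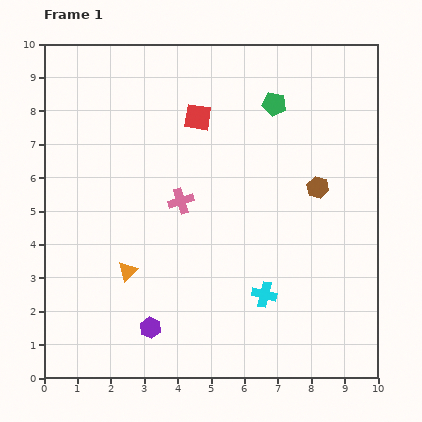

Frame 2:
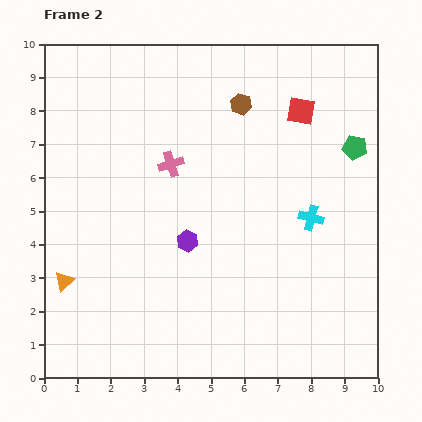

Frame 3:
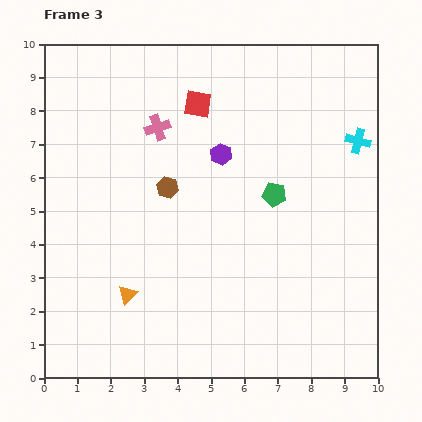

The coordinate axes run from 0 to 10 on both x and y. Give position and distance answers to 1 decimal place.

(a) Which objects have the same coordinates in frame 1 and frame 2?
none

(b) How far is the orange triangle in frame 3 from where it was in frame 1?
0.7

The orange triangle moved from (2.5, 3.2) to (2.5, 2.5), a distance of √(0.0² + 0.7²) ≈ 0.7.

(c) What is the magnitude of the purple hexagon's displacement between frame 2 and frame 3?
2.8

The purple hexagon moved from (4.3, 4.1) to (5.3, 6.7), a distance of √(1.0² + 2.6²) ≈ 2.8.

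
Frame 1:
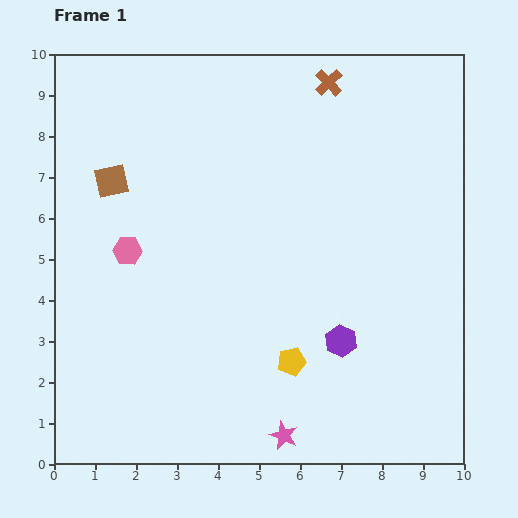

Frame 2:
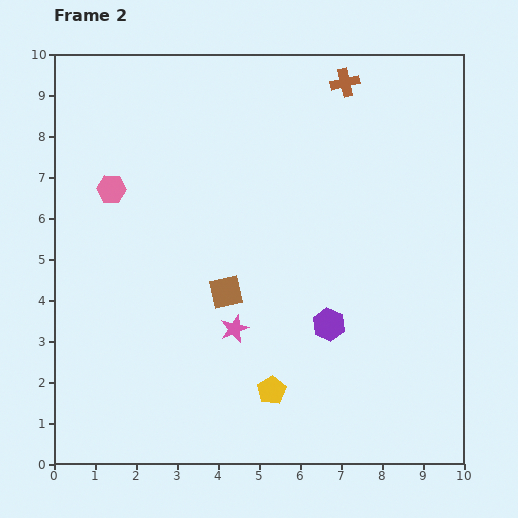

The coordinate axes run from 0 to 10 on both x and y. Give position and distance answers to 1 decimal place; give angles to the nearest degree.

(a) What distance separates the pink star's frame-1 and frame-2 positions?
2.9

The pink star moved from (5.6, 0.7) to (4.4, 3.3), a distance of √(1.2² + 2.6²) ≈ 2.9.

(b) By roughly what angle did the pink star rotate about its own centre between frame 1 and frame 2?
28° clockwise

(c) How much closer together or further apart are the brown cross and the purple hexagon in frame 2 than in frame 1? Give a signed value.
-0.4

Distance in frame 1: 6.3. Distance in frame 2: 5.9.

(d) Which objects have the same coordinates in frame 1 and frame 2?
none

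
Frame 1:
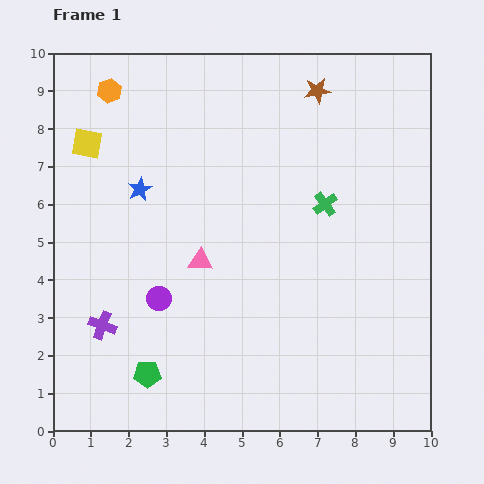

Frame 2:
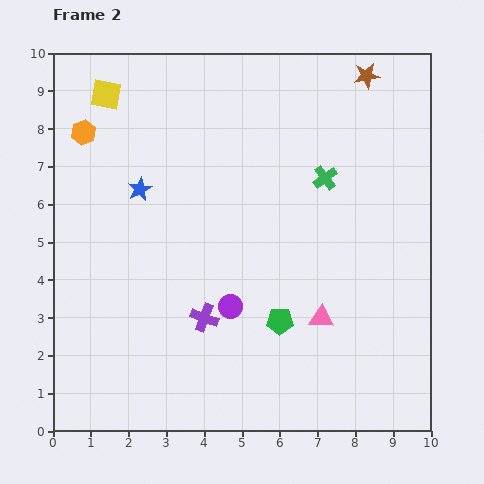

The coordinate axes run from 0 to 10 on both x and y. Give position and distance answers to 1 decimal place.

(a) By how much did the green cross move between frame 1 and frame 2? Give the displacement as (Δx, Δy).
(0.0, 0.7)

The green cross was at (7.2, 6.0) in frame 1 and (7.2, 6.7) in frame 2.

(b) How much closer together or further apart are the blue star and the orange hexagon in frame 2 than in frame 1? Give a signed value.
-0.6

Distance in frame 1: 2.7. Distance in frame 2: 2.1.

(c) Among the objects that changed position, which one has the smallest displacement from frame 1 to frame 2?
the green cross

(moved 0.7)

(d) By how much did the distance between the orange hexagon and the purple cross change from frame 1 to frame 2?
-0.3

Distance in frame 1: 6.2. Distance in frame 2: 5.9.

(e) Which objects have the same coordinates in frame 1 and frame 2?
the blue star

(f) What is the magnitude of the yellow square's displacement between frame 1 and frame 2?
1.4

The yellow square moved from (0.9, 7.6) to (1.4, 8.9), a distance of √(0.5² + 1.3²) ≈ 1.4.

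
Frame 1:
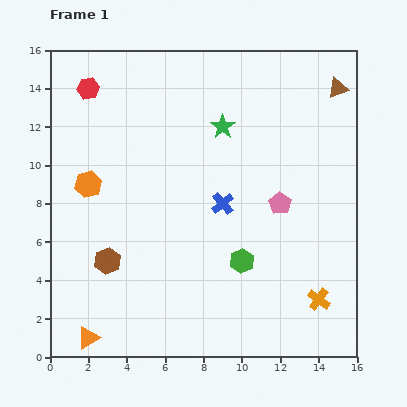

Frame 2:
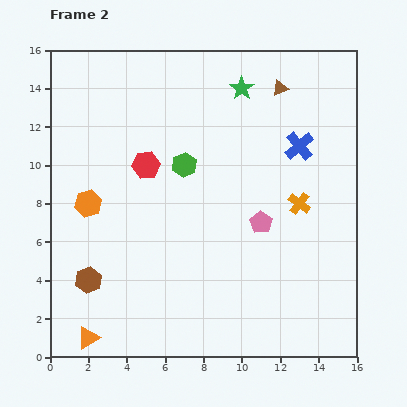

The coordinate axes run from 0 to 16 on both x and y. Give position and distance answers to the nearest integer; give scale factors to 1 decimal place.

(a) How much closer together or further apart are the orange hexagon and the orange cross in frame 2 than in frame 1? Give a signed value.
-2

Distance in frame 1: 13. Distance in frame 2: 11.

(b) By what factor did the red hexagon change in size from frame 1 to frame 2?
1.3×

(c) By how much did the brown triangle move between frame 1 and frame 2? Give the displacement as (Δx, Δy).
(-3, 0)

The brown triangle was at (15, 14) in frame 1 and (12, 14) in frame 2.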